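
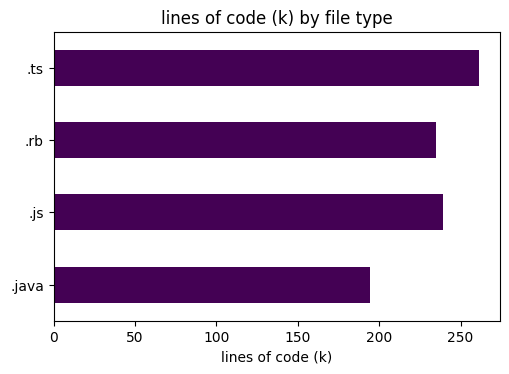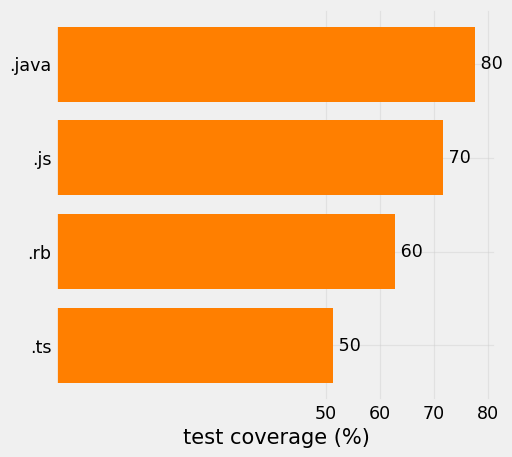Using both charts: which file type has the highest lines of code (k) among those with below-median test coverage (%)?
Chart 2 median test coverage (%) ≈ 70; below-median file types: .rb, .ts. Among those, .ts has the highest lines of code (k) (≈ 250).

.ts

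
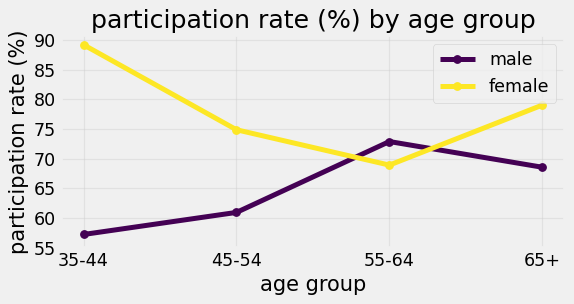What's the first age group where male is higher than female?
55-64

45-54: male ≈ 60 vs female ≈ 75 (not yet); 55-64: male ≈ 75 vs female ≈ 70 (first crossover).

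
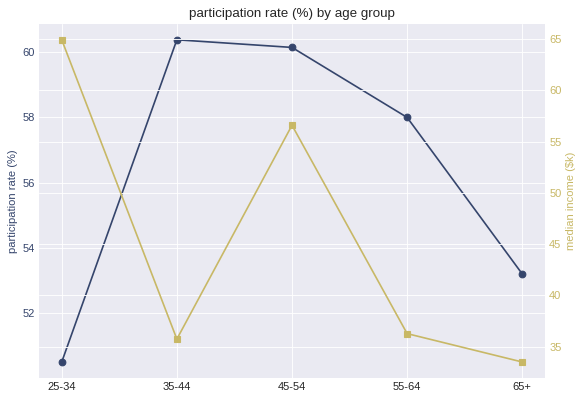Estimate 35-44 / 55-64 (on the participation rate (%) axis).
≈ 1.03×

35-44 ≈ 60, 55-64 ≈ 58; 60/58 ≈ 1.03.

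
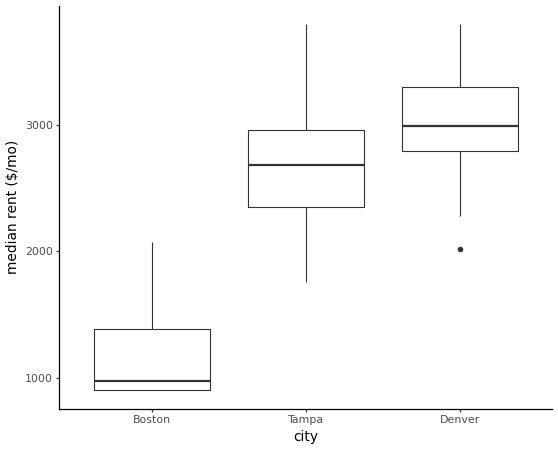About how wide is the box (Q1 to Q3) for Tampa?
Q3 ≈ 3000, Q1 ≈ 2400; IQR ≈ 600.

≈ 600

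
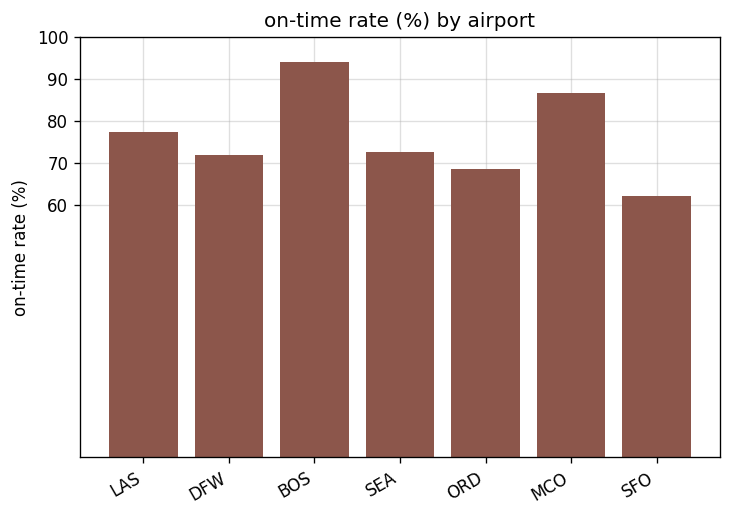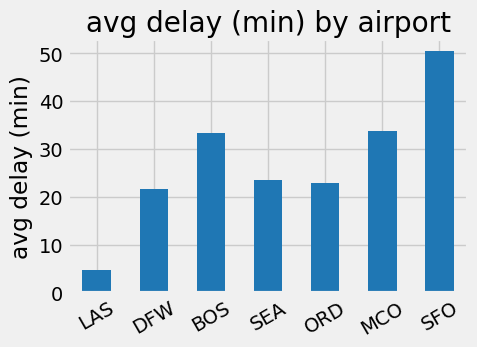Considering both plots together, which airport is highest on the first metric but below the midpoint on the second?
Chart 2 median avg delay (min) ≈ 25; below-median airports: LAS, DFW, ORD. Among those, LAS has the highest on-time rate (%) (≈ 80).

LAS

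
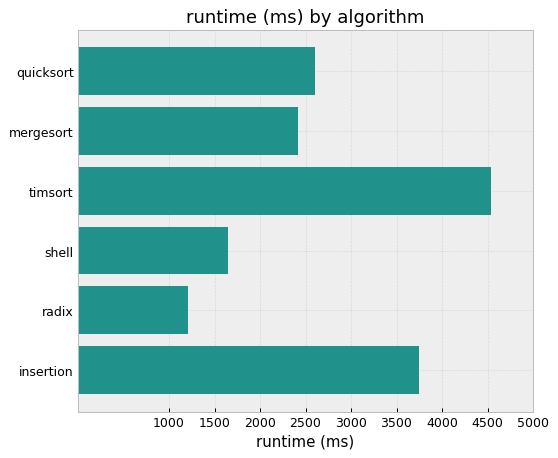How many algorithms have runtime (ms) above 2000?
Above 2000: quicksort, mergesort, timsort, insertion.

4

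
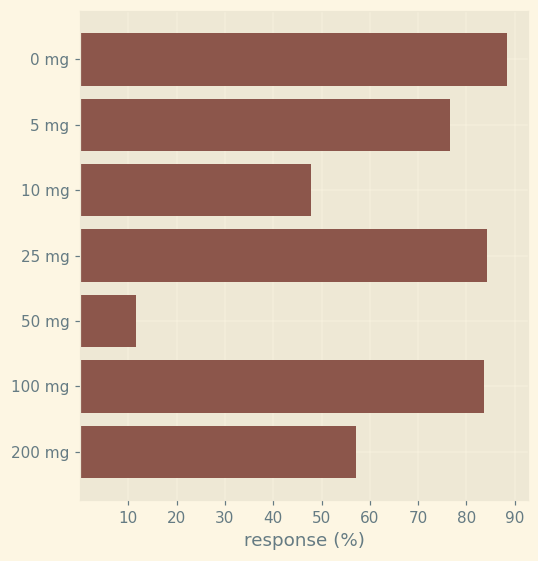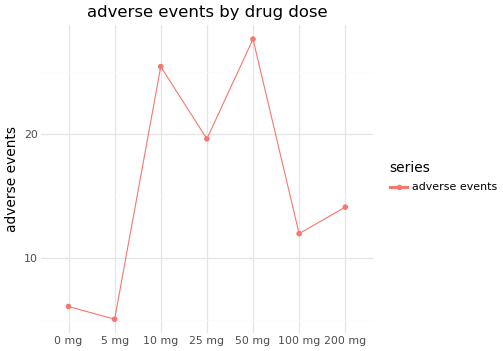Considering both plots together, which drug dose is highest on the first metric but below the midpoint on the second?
Chart 2 median adverse events ≈ 15; below-median drug doses: 0 mg, 5 mg, 100 mg. Among those, 0 mg has the highest response (%) (≈ 90).

0 mg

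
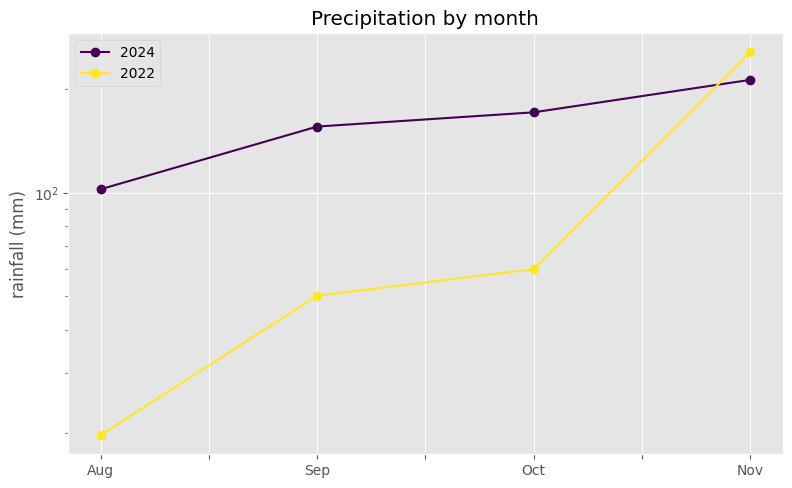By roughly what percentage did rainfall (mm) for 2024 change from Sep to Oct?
Sep ≈ 160, Oct ≈ 180; (180 − 160) / 160 ≈ +12.5%.

≈ +12.5%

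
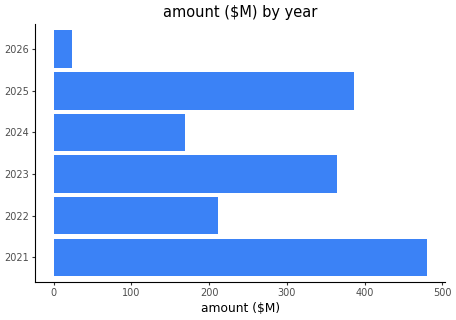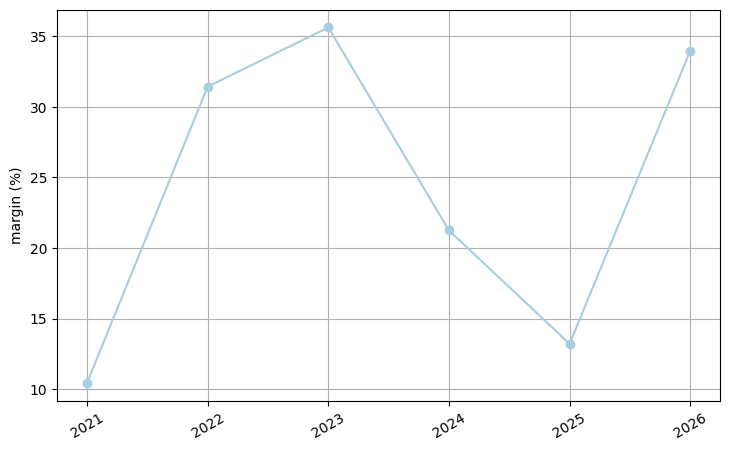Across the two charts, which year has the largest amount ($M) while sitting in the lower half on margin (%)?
Chart 2 median margin (%) ≈ 25; below-median years: 2021, 2024, 2025. Among those, 2021 has the highest amount ($M) (≈ 500).

2021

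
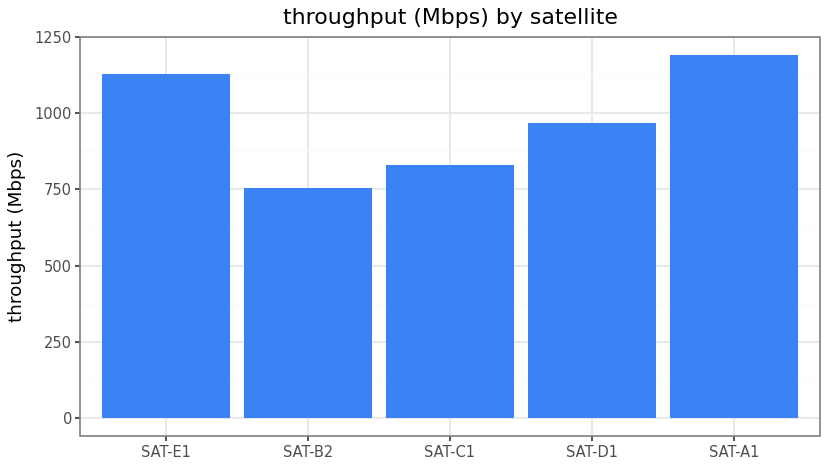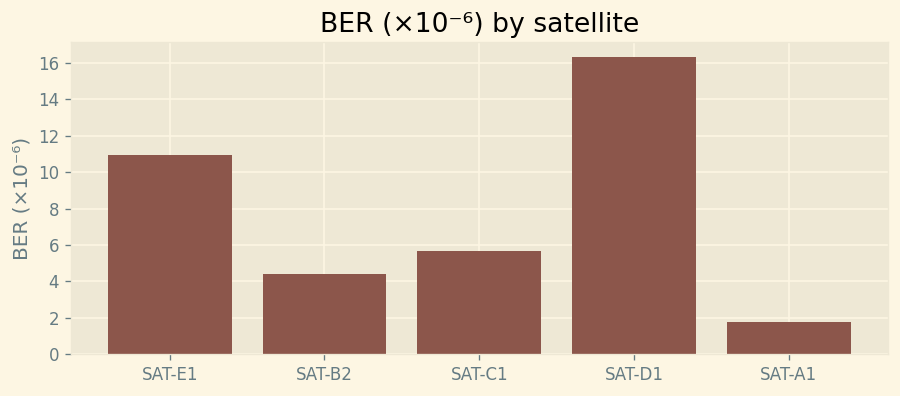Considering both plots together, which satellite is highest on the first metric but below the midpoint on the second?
Chart 2 median BER (×10⁻⁶) ≈ 6; below-median satellites: SAT-B2, SAT-A1. Among those, SAT-A1 has the highest throughput (Mbps) (≈ 1200).

SAT-A1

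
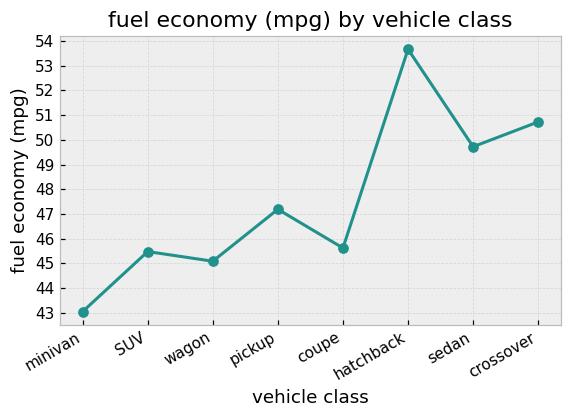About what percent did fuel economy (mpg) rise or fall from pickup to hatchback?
≈ +14.9%

pickup ≈ 47, hatchback ≈ 54; (54 − 47) / 47 ≈ +14.9%.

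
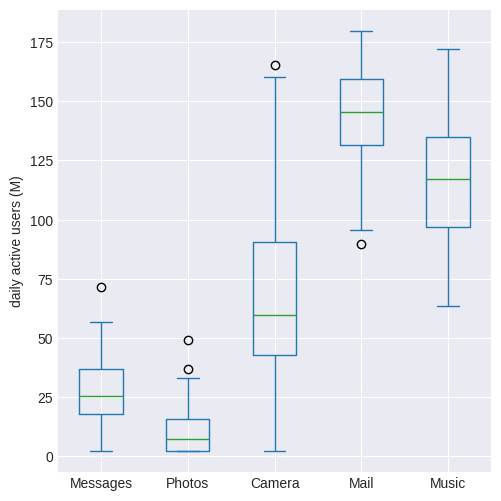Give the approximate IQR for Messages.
≈ 20

Q3 ≈ 40, Q1 ≈ 20; IQR ≈ 20.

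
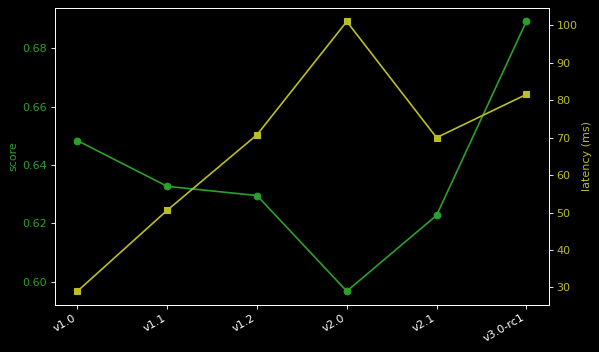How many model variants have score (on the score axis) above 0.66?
1

Above 0.66: v3.0-rc1.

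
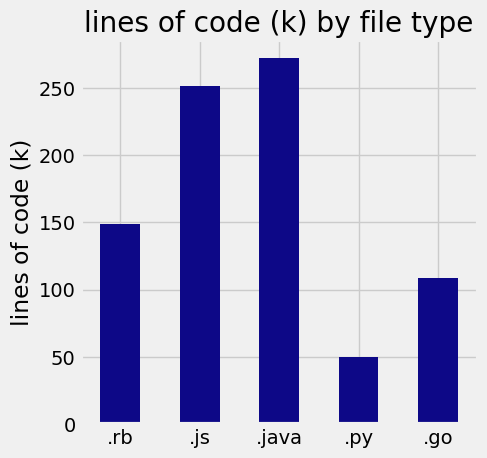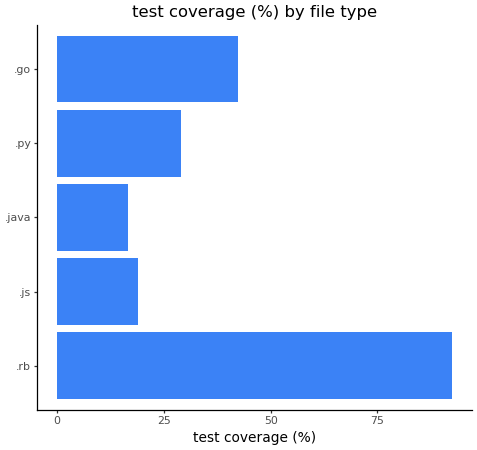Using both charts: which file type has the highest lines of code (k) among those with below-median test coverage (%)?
.java

Chart 2 median test coverage (%) ≈ 30; below-median file types: .js, .java. Among those, .java has the highest lines of code (k) (≈ 275).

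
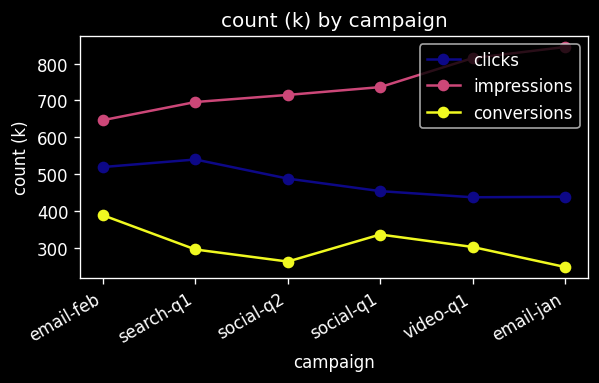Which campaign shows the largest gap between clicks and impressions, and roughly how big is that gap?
email-jan, ≈ 400 k

email-jan: clicks ≈ 450, impressions ≈ 850 → gap ≈ 400. Next-largest (video-q1) is only ≈ 350.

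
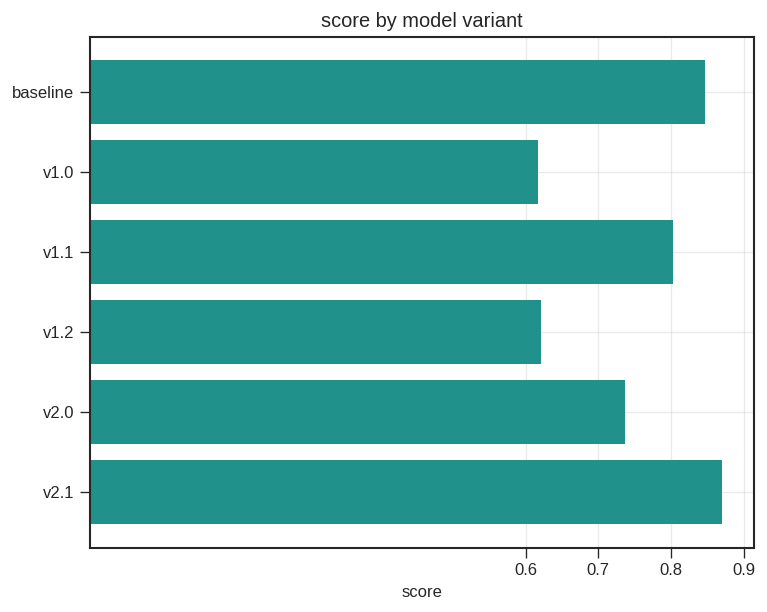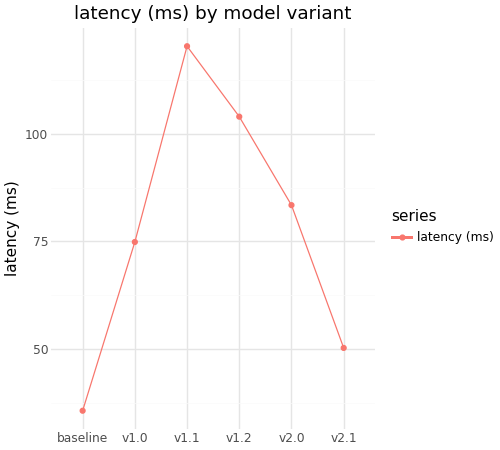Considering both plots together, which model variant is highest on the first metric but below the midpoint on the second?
Chart 2 median latency (ms) ≈ 80; below-median model variants: baseline, v1.0, v2.1. Among those, v2.1 has the highest score (≈ 0.9).

v2.1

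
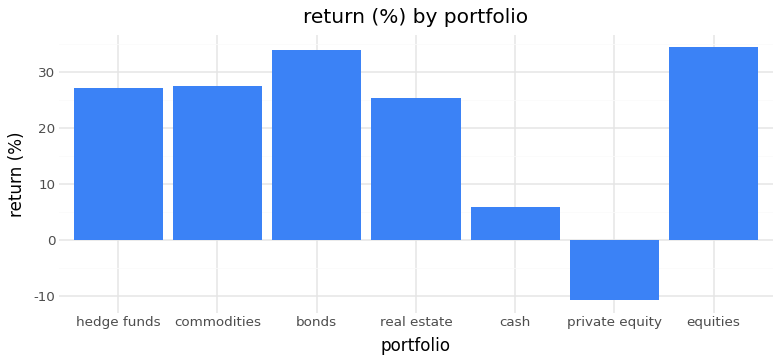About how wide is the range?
Max equities ≈ 35, min private equity ≈ -10; range ≈ 45.

≈ 45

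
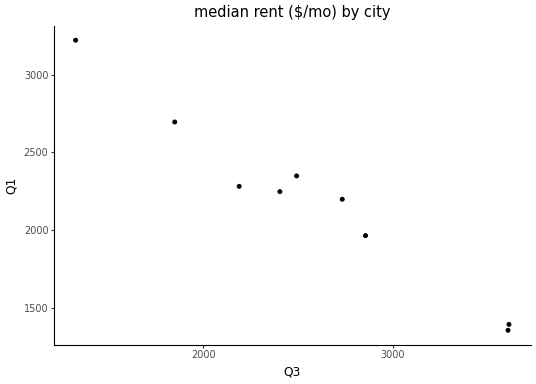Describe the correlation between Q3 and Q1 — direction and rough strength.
Points are negatively correlated; strong (|r| ≈ 1.0).

negative, strong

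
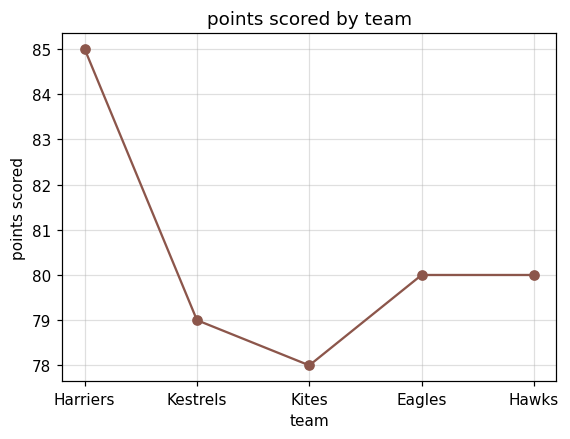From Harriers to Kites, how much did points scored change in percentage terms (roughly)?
Harriers ≈ 85, Kites ≈ 78; (78 − 85) / 85 ≈ -8.2%.

≈ -8.2%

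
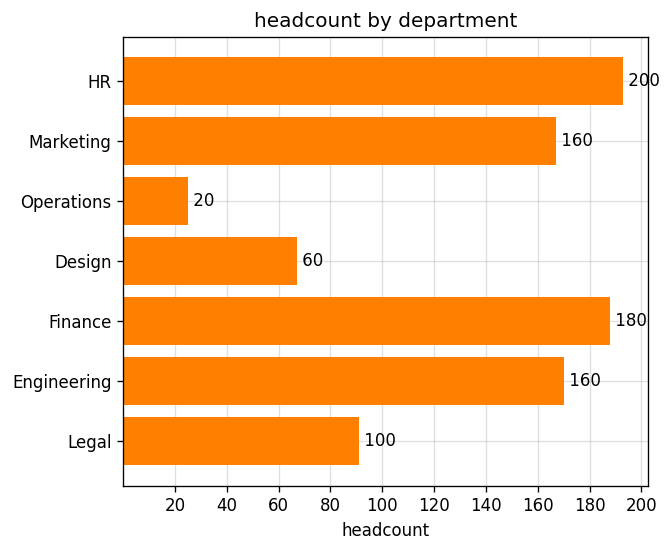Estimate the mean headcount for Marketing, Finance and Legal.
(160 + 180 + 100) / 3 ≈ 147.

≈ 147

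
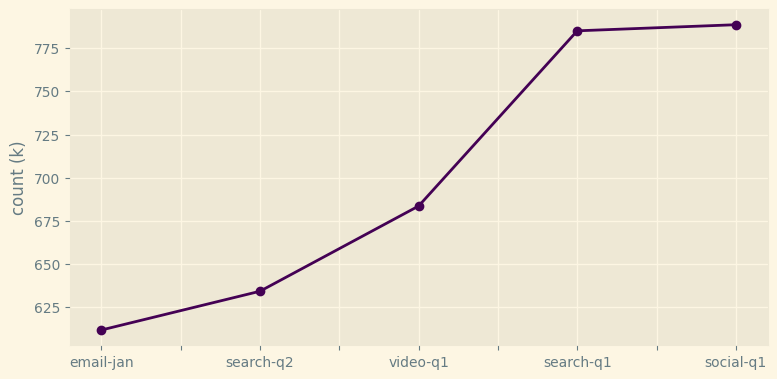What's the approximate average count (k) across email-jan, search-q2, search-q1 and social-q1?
(620 + 640 + 780 + 780) / 4 ≈ 705.

≈ 705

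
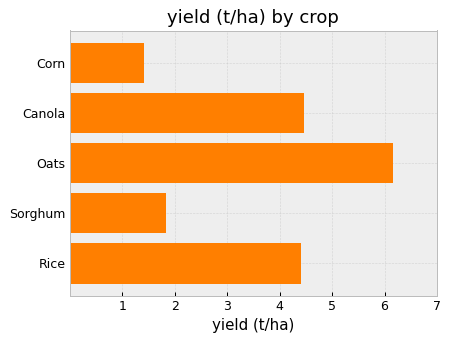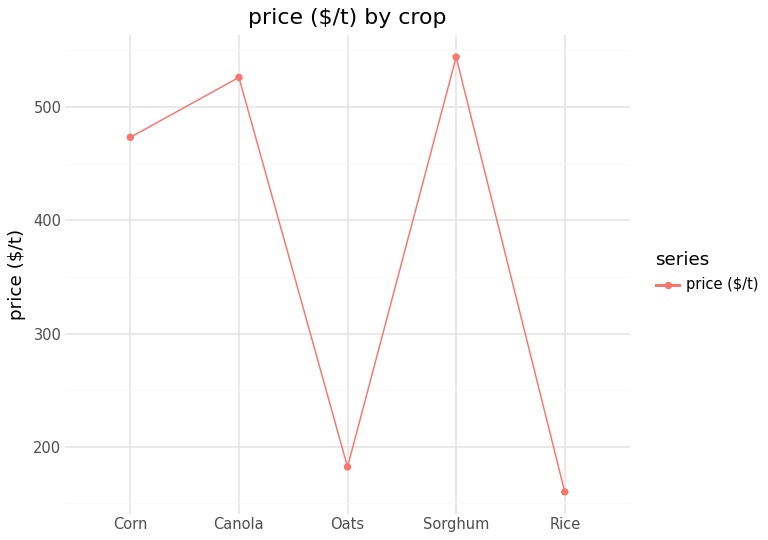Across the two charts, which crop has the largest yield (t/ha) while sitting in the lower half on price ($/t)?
Chart 2 median price ($/t) ≈ 450; below-median crops: Oats, Rice. Among those, Oats has the highest yield (t/ha) (≈ 6).

Oats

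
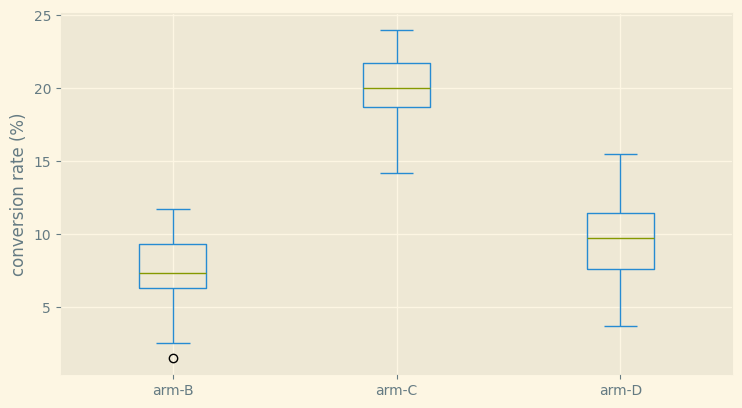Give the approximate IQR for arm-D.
≈ 4

Q3 ≈ 12, Q1 ≈ 8; IQR ≈ 4.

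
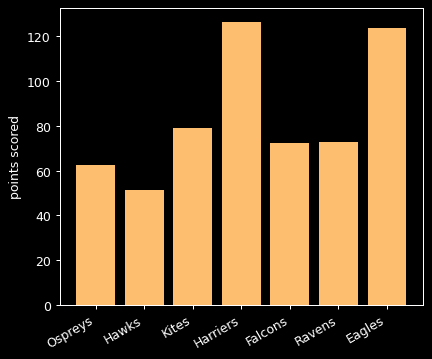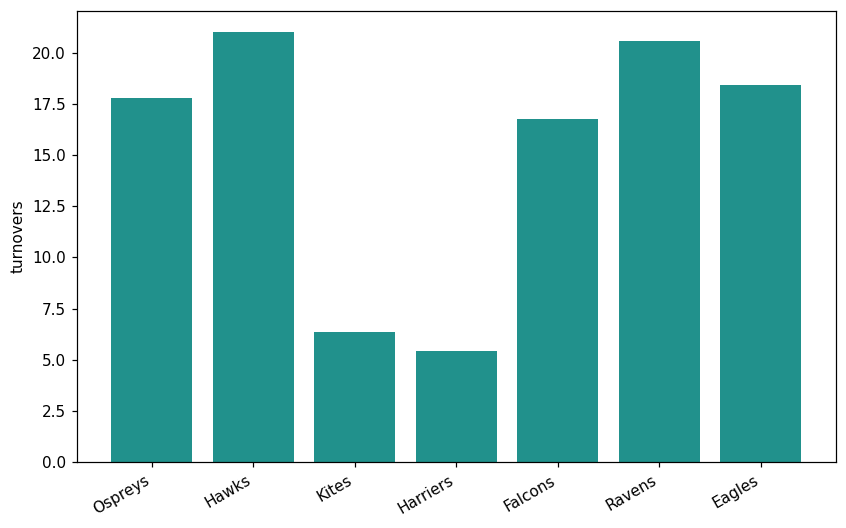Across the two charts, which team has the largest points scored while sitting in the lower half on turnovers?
Chart 2 median turnovers ≈ 18; below-median teams: Kites, Harriers, Falcons. Among those, Harriers has the highest points scored (≈ 120).

Harriers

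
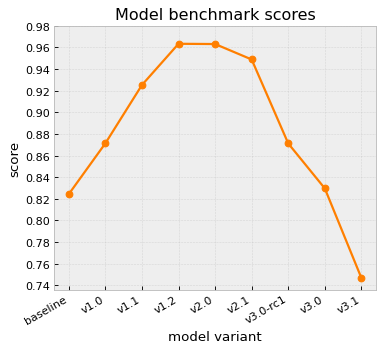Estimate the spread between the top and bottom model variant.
≈ 0.22

Max v1.2 ≈ 0.96, min v3.1 ≈ 0.74; range ≈ 0.22.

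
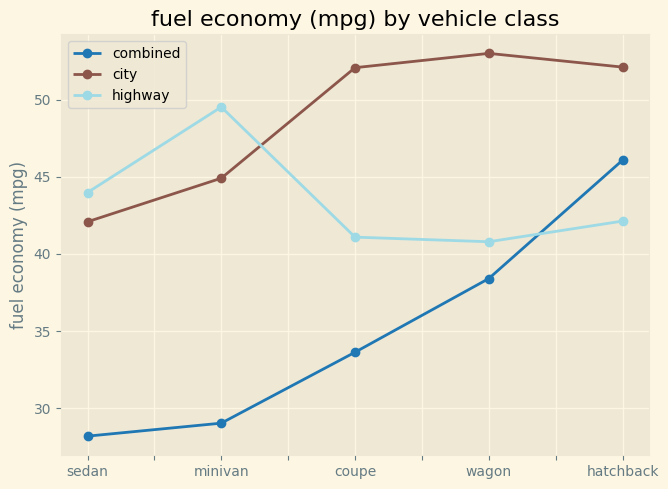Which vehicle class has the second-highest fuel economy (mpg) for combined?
wagon

Top 3 for combined: hatchback ≈ 45, wagon ≈ 40, coupe ≈ 35.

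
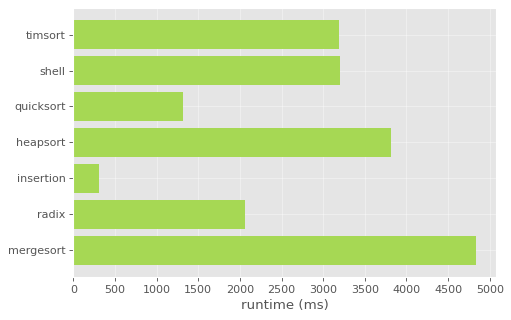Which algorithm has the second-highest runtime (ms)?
heapsort

Top 3: mergesort ≈ 5000, heapsort ≈ 4000, shell ≈ 3000.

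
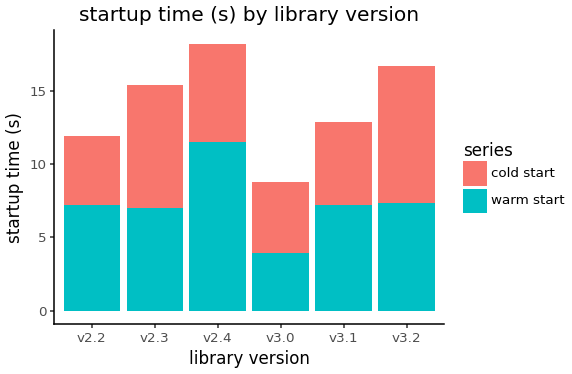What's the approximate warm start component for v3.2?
warm start top ≈ 8, bottom ≈ 0; segment ≈ 8.

≈ 8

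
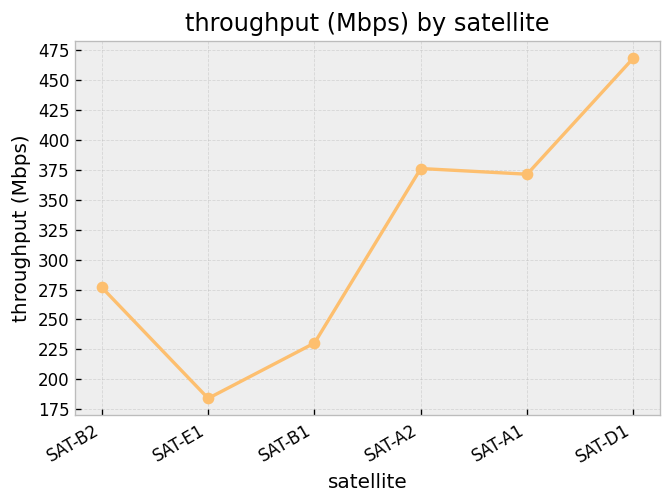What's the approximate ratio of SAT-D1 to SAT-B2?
≈ 1.73×

SAT-D1 ≈ 475, SAT-B2 ≈ 275; 475/275 ≈ 1.73.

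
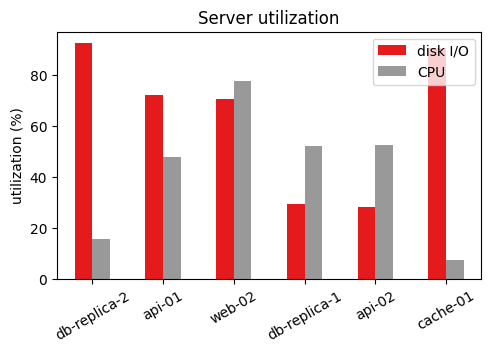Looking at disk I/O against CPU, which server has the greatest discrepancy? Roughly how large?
cache-01, ≈ 80 %

cache-01: disk I/O ≈ 90, CPU ≈ 10 → gap ≈ 80. Next-largest (db-replica-2) is only ≈ 70.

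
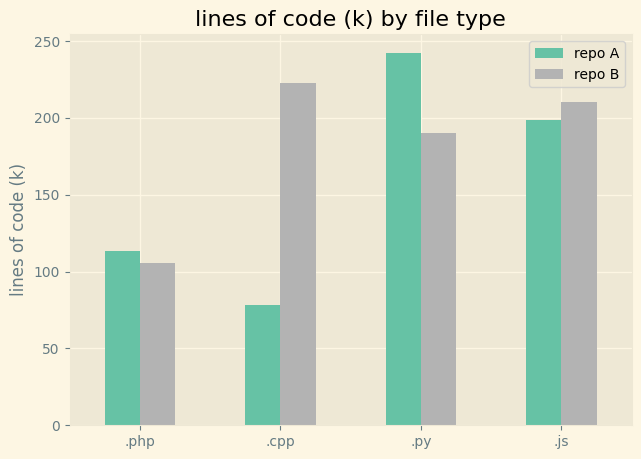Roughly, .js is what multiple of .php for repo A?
.js ≈ 200, .php ≈ 125; 200/125 ≈ 1.6.

≈ 1.6×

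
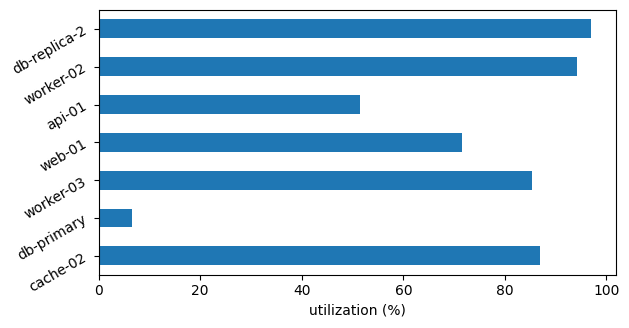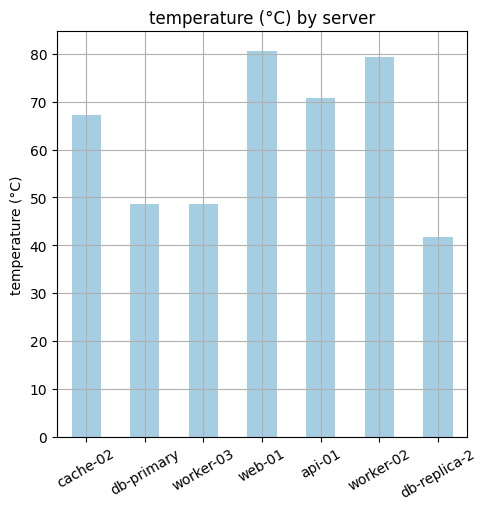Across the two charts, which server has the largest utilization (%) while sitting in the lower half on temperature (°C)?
Chart 2 median temperature (°C) ≈ 70; below-median servers: db-primary, worker-03, db-replica-2. Among those, db-replica-2 has the highest utilization (%) (≈ 100).

db-replica-2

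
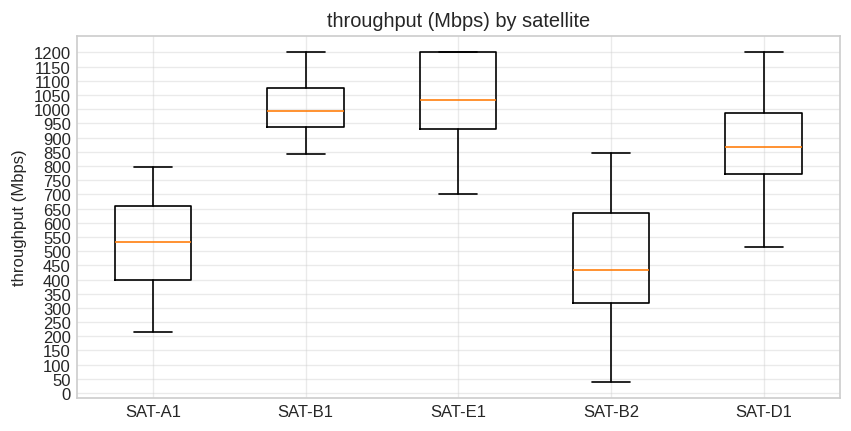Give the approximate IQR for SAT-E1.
≈ 250

Q3 ≈ 1200, Q1 ≈ 950; IQR ≈ 250.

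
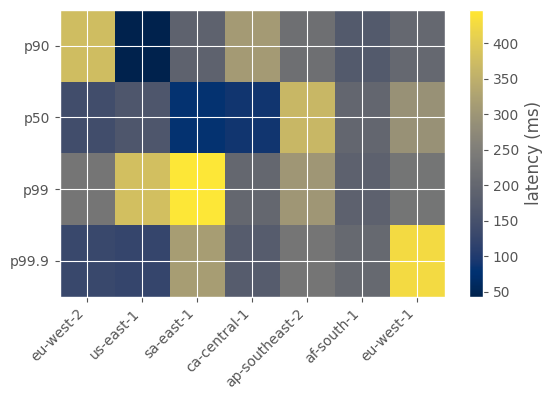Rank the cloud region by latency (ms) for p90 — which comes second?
Top 3 for p90: eu-west-2 ≈ 400, ca-central-1 ≈ 300, ap-southeast-2 ≈ 200.

ca-central-1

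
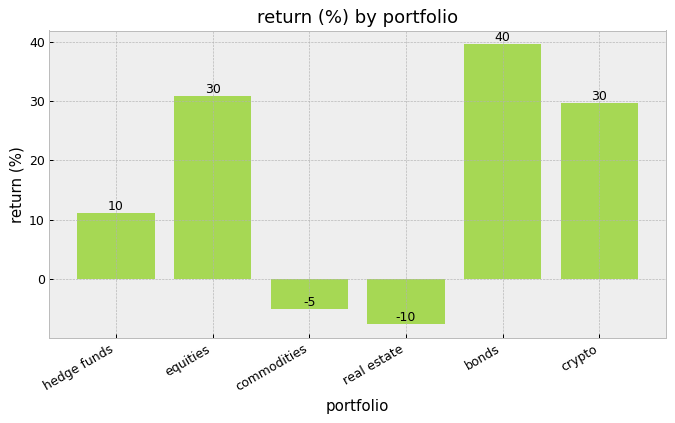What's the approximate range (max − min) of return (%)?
Max bonds ≈ 40, min real estate ≈ -10; range ≈ 50.

≈ 50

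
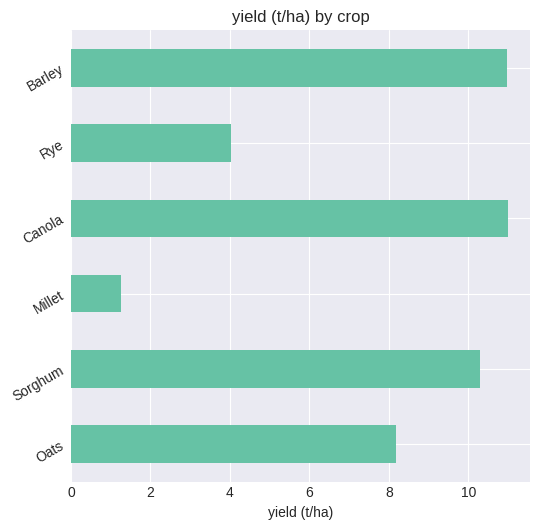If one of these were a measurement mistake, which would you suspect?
Millet ≈ 1; the rest sit between ≈ 4 and ≈ 11.

Millet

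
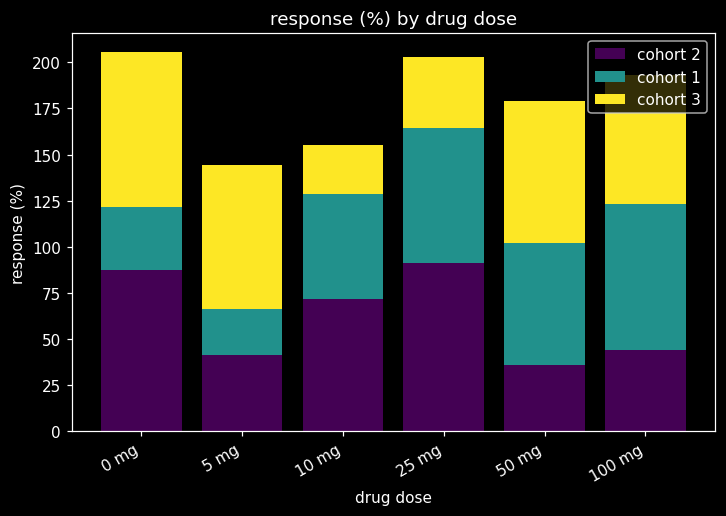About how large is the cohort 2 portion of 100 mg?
≈ 40

cohort 2 top ≈ 40, bottom ≈ 0; segment ≈ 40.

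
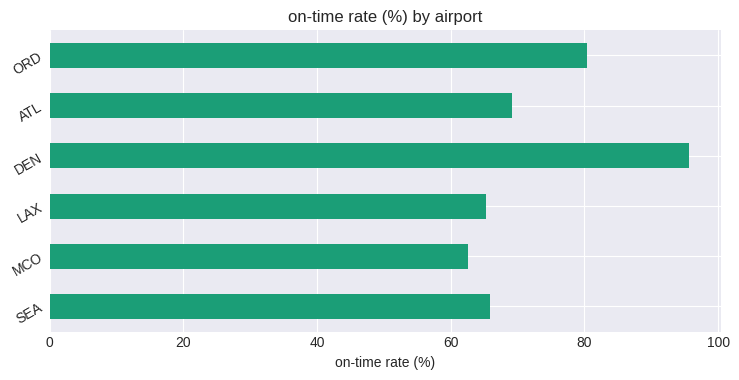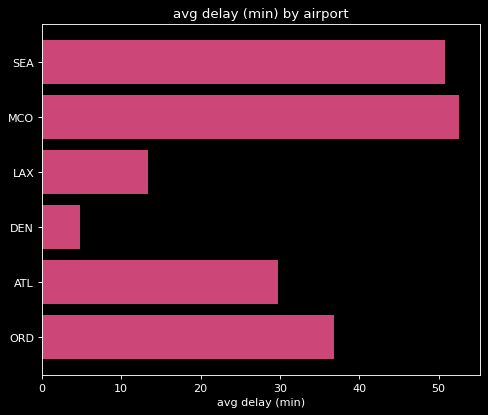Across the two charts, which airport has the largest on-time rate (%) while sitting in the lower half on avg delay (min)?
DEN

Chart 2 median avg delay (min) ≈ 35; below-median airports: LAX, DEN, ATL. Among those, DEN has the highest on-time rate (%) (≈ 100).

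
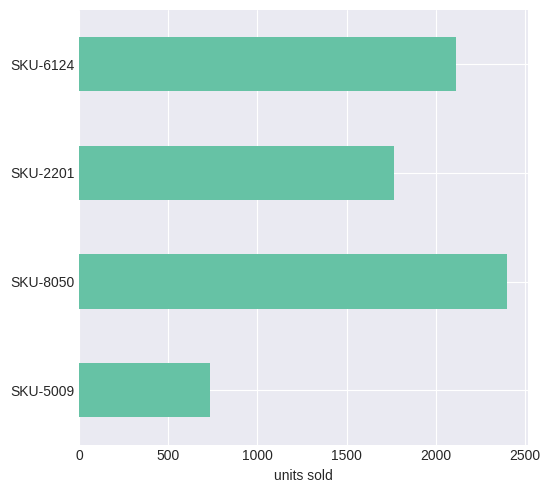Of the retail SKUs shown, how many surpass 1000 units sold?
3

Above 1000: SKU-8050, SKU-2201, SKU-6124.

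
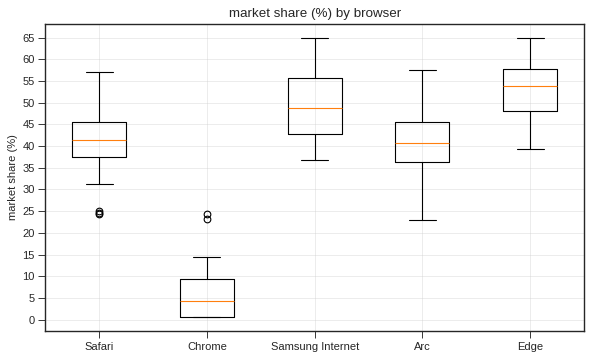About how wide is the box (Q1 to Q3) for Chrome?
≈ 10

Q3 ≈ 10, Q1 ≈ 0; IQR ≈ 10.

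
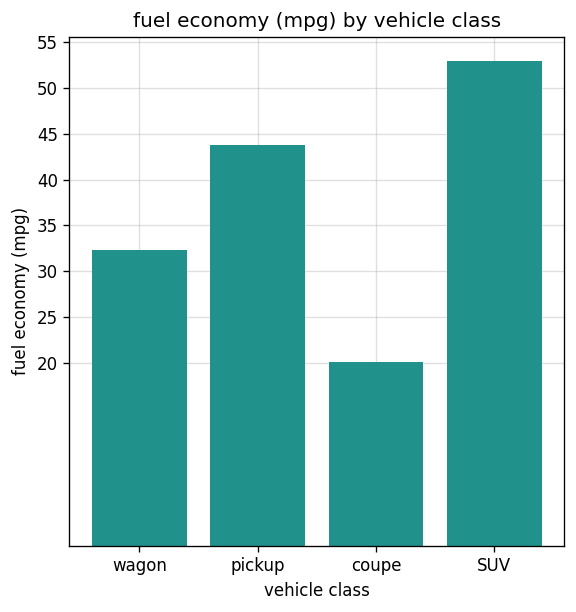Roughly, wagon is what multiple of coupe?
wagon ≈ 30, coupe ≈ 20; 30/20 ≈ 1.5.

≈ 1.5×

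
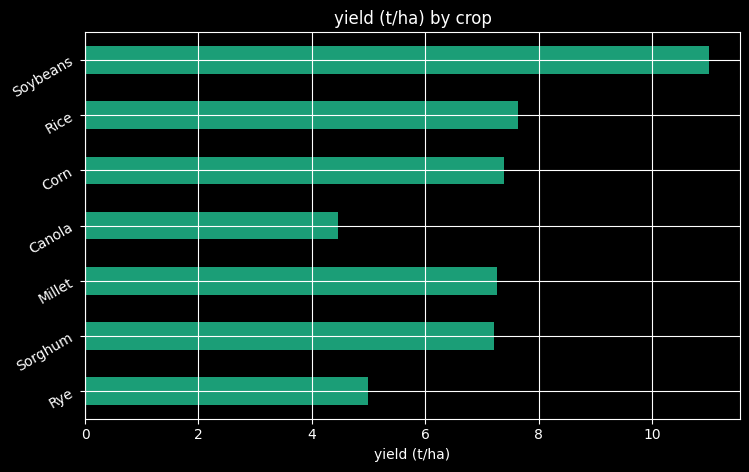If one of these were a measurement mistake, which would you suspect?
Soybeans

Soybeans ≈ 11; the rest sit between ≈ 4 and ≈ 8.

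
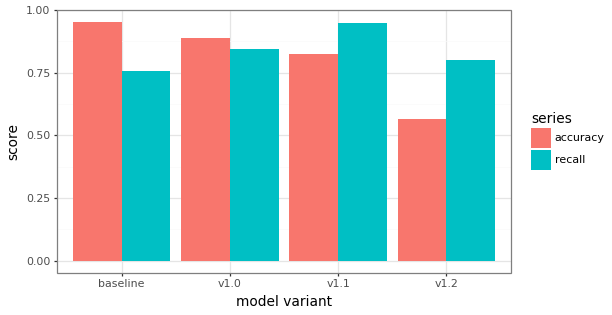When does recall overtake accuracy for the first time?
v1.1

v1.0: recall ≈ 0.8 vs accuracy ≈ 0.9 (not yet); v1.1: recall ≈ 0.9 vs accuracy ≈ 0.8 (first crossover).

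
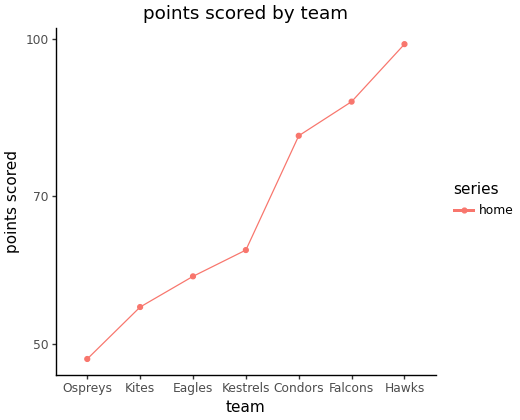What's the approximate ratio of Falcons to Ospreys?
≈ 1.7×

Falcons ≈ 85, Ospreys ≈ 50; 85/50 ≈ 1.7.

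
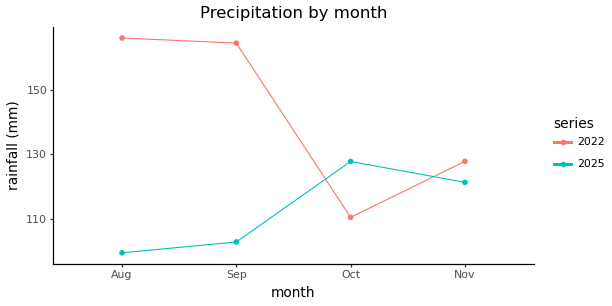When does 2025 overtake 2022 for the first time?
Sep: 2025 ≈ 100 vs 2022 ≈ 160 (not yet); Oct: 2025 ≈ 130 vs 2022 ≈ 110 (first crossover).

Oct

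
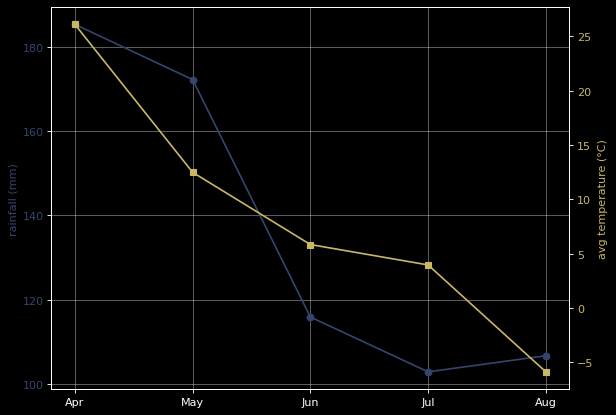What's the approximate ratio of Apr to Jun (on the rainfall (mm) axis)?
≈ 1.58×

Apr ≈ 190, Jun ≈ 120; 190/120 ≈ 1.58.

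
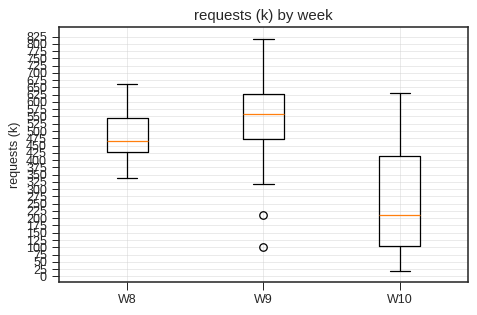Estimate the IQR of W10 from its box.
≈ 325

Q3 ≈ 425, Q1 ≈ 100; IQR ≈ 325.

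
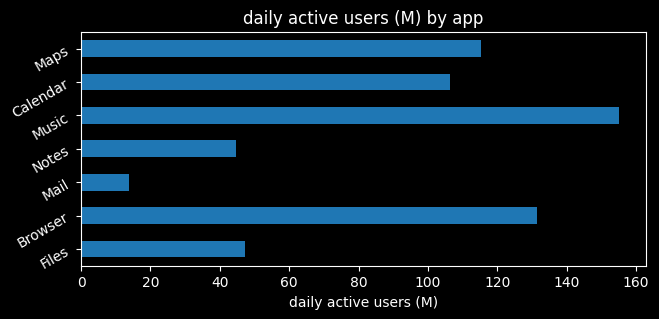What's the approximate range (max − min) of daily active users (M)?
Max Music ≈ 160, min Mail ≈ 20; range ≈ 140.

≈ 140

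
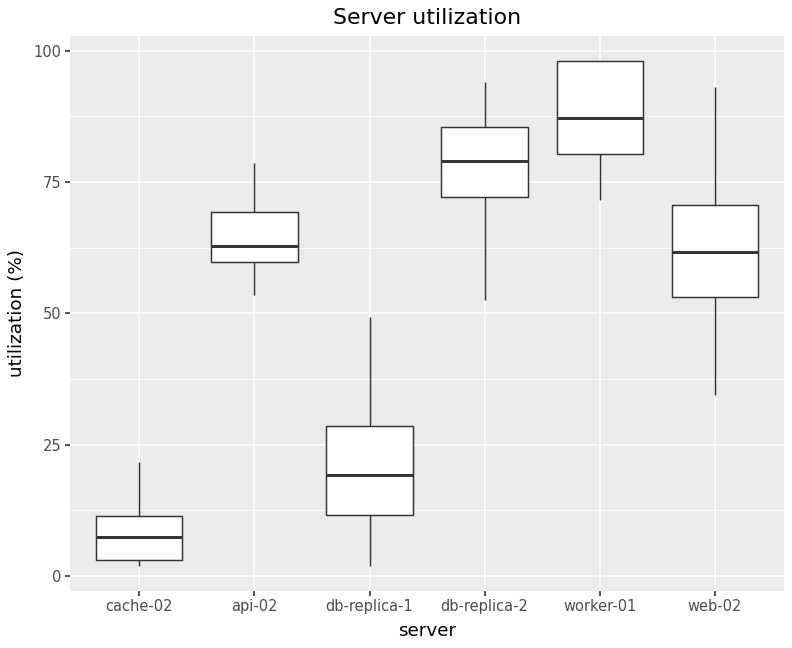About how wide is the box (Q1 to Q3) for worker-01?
≈ 20

Q3 ≈ 100, Q1 ≈ 80; IQR ≈ 20.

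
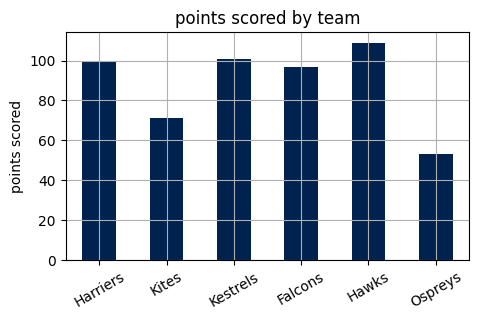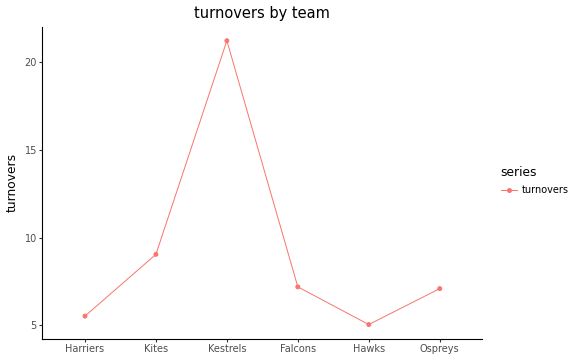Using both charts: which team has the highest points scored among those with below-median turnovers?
Chart 2 median turnovers ≈ 8; below-median teams: Harriers, Hawks, Ospreys. Among those, Hawks has the highest points scored (≈ 110).

Hawks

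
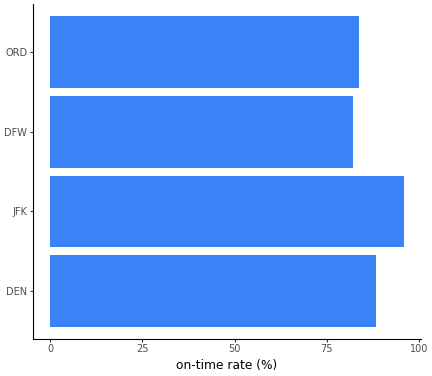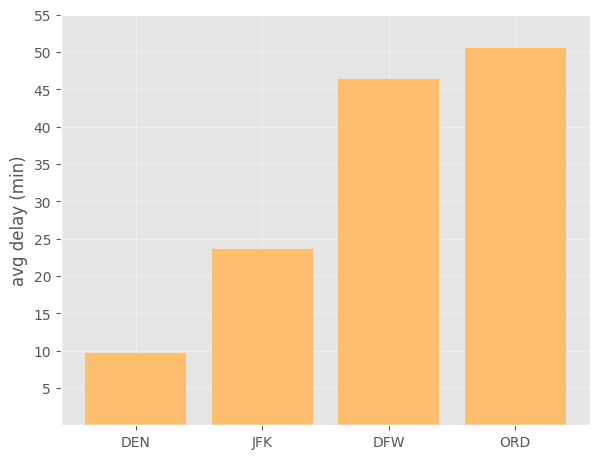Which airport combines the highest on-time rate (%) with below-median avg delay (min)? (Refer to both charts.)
Chart 2 median avg delay (min) ≈ 35; below-median airports: DEN, JFK. Among those, JFK has the highest on-time rate (%) (≈ 100).

JFK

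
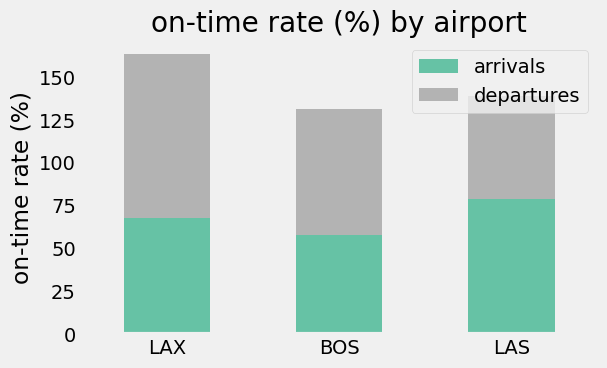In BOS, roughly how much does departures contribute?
≈ 80

departures top ≈ 140, bottom ≈ 60; segment ≈ 80.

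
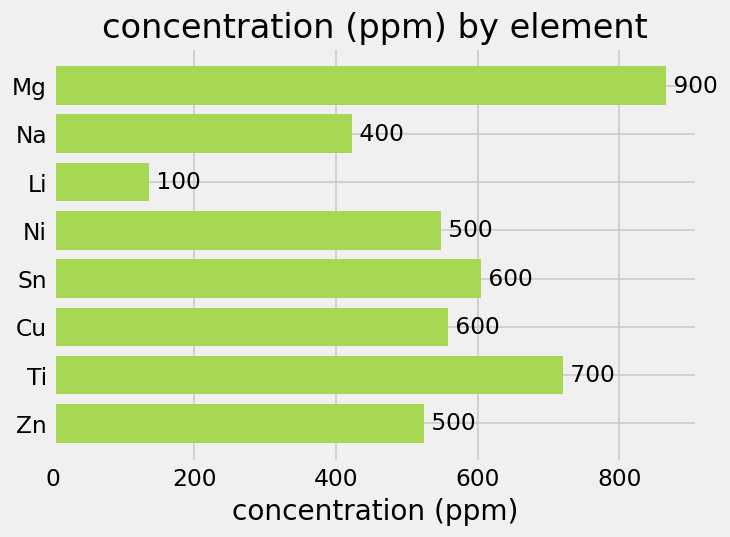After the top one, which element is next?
Ti

Top 3: Mg ≈ 900, Ti ≈ 700, Sn ≈ 600.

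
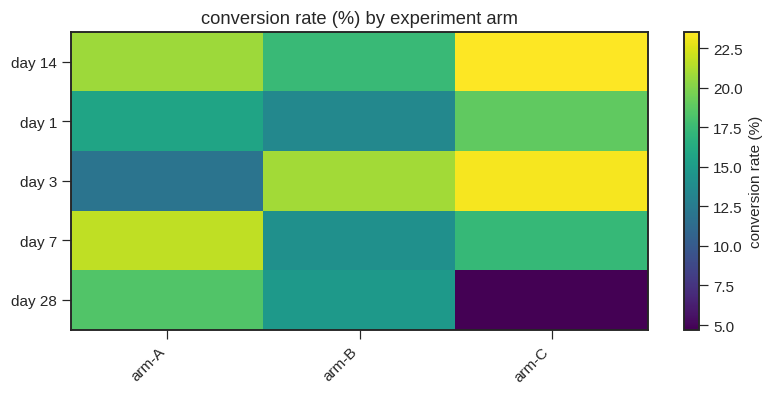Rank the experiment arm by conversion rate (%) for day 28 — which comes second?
Top 3 for day 28: arm-A ≈ 18, arm-B ≈ 14, arm-C ≈ 4.

arm-B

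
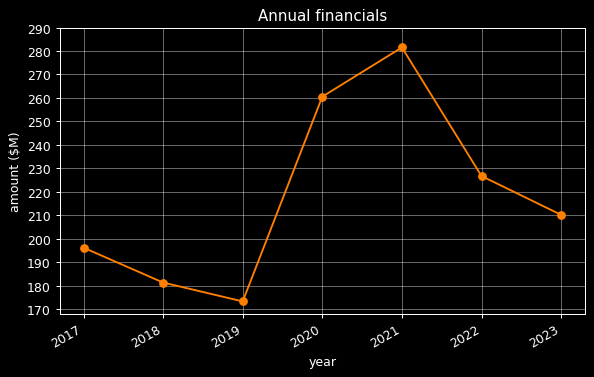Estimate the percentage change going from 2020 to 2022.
2020 ≈ 260, 2022 ≈ 230; (230 − 260) / 260 ≈ -11.5%.

≈ -11.5%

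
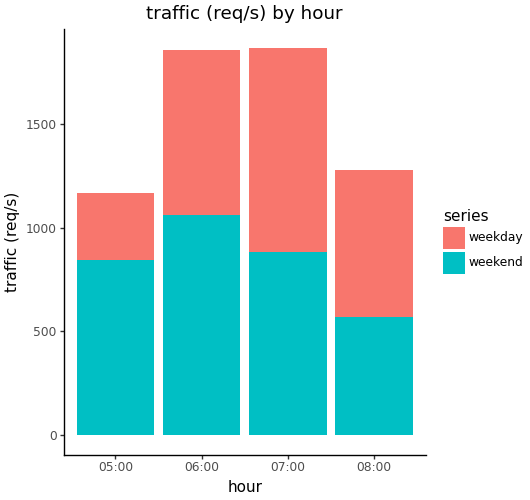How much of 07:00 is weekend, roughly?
weekend top ≈ 800, bottom ≈ 0; segment ≈ 800.

≈ 800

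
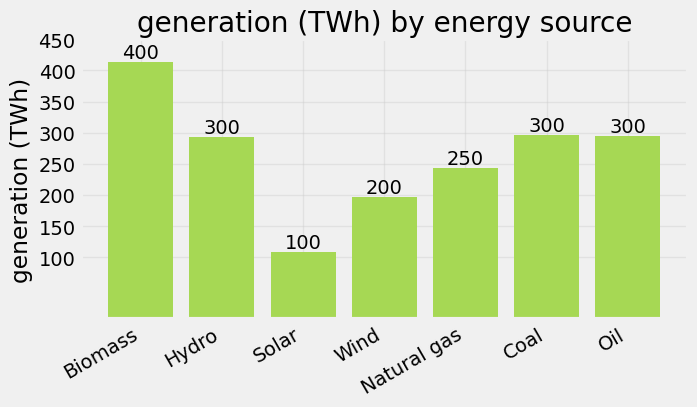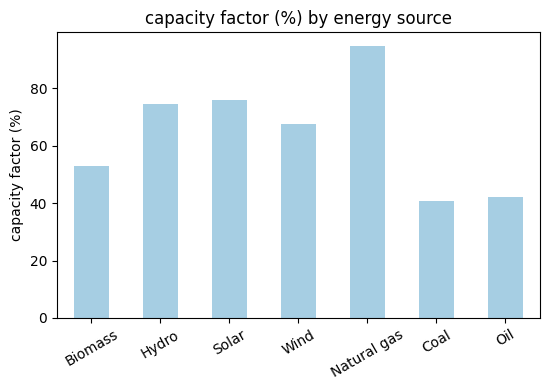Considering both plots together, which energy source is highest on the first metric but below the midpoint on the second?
Biomass

Chart 2 median capacity factor (%) ≈ 70; below-median energy sources: Biomass, Coal, Oil. Among those, Biomass has the highest generation (TWh) (≈ 400).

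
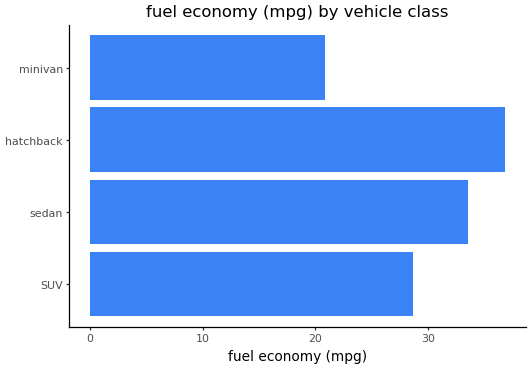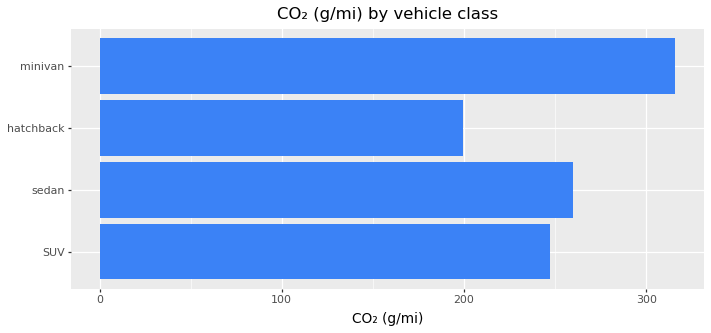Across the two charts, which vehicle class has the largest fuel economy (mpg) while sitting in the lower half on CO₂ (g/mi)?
Chart 2 median CO₂ (g/mi) ≈ 250; below-median vehicle classes: SUV, hatchback. Among those, hatchback has the highest fuel economy (mpg) (≈ 35).

hatchback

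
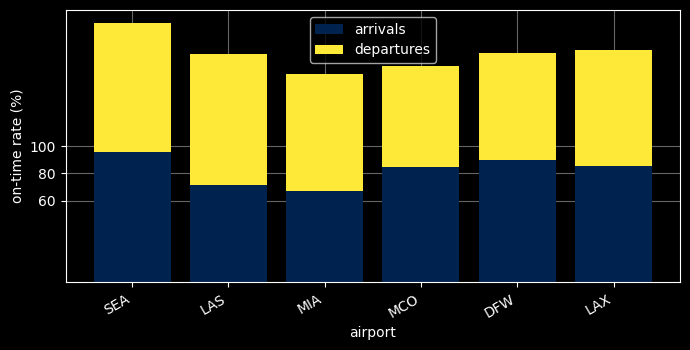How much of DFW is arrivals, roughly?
arrivals top ≈ 80, bottom ≈ 0; segment ≈ 80.

≈ 80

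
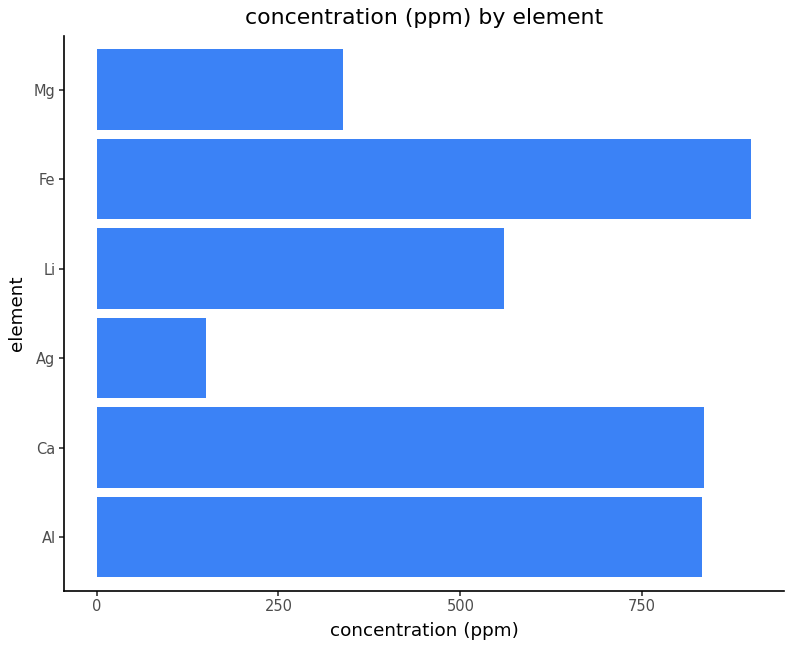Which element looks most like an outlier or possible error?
Ag

Ag ≈ 200; the rest sit between ≈ 300 and ≈ 900.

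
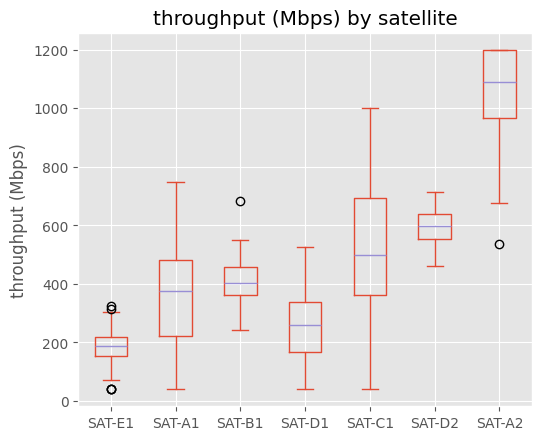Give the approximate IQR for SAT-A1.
≈ 300

Q3 ≈ 500, Q1 ≈ 200; IQR ≈ 300.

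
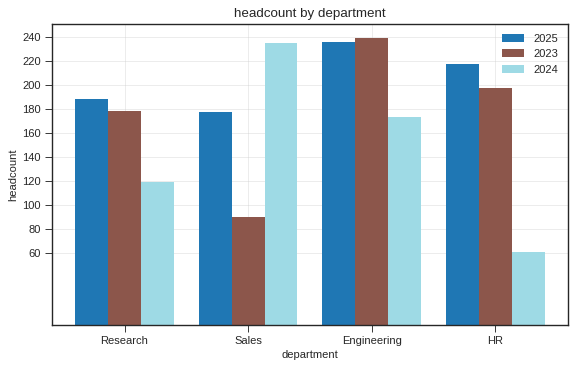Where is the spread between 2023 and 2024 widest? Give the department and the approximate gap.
Sales: 2023 ≈ 80, 2024 ≈ 240 → gap ≈ 160. Next-largest (HR) is only ≈ 140.

Sales, ≈ 160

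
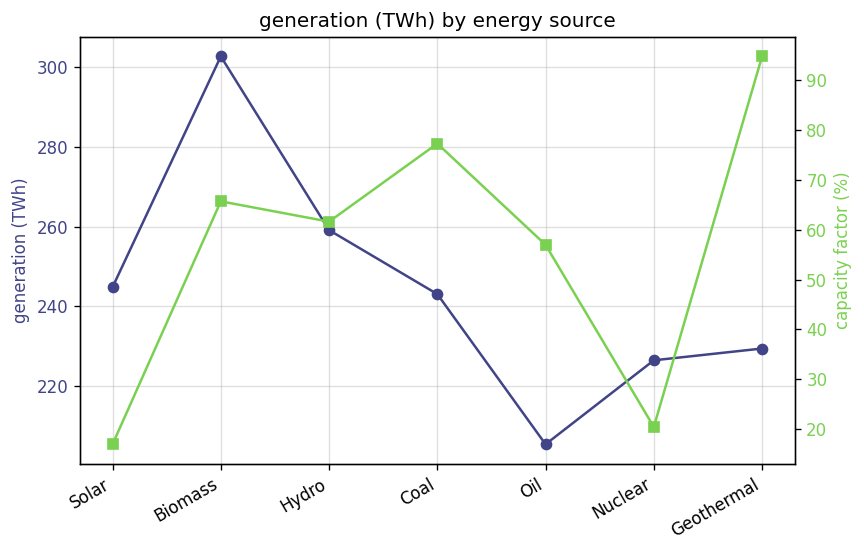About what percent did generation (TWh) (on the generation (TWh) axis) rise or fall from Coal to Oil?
Coal ≈ 240, Oil ≈ 210; (210 − 240) / 240 ≈ -12.5%.

≈ -12.5%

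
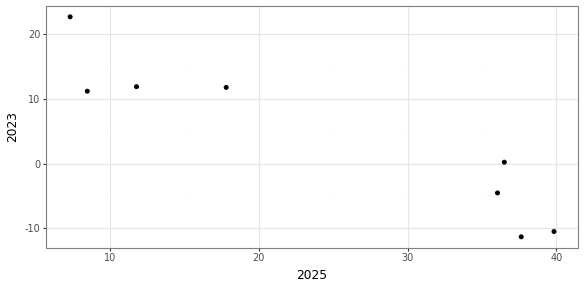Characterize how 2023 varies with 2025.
negative, strong

Points are negatively correlated; strong (|r| ≈ 0.9).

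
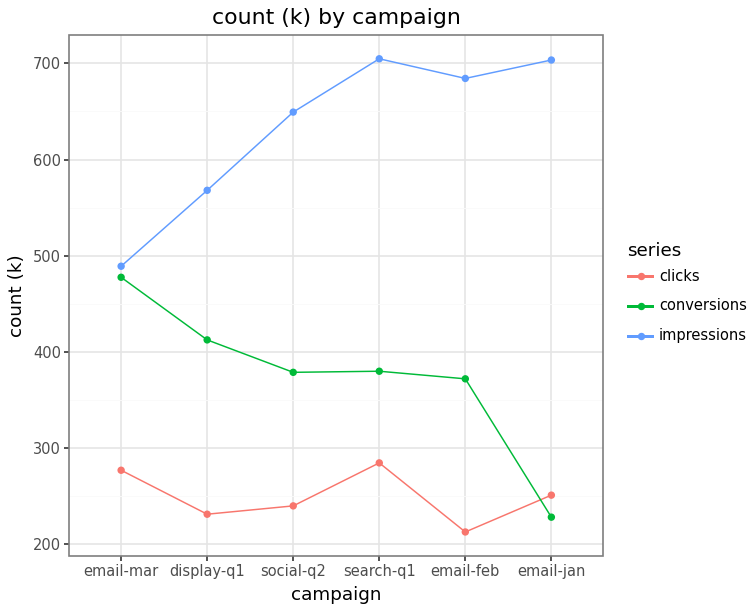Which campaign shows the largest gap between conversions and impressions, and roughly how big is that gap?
email-jan: conversions ≈ 250, impressions ≈ 700 → gap ≈ 450. Next-largest (search-q1) is only ≈ 300.

email-jan, ≈ 450 k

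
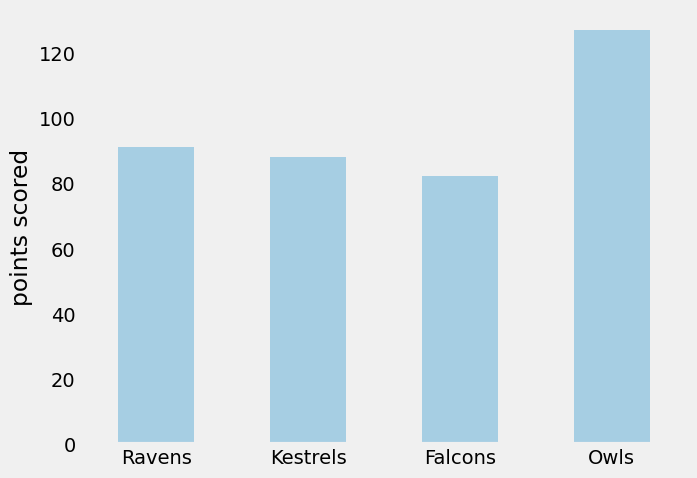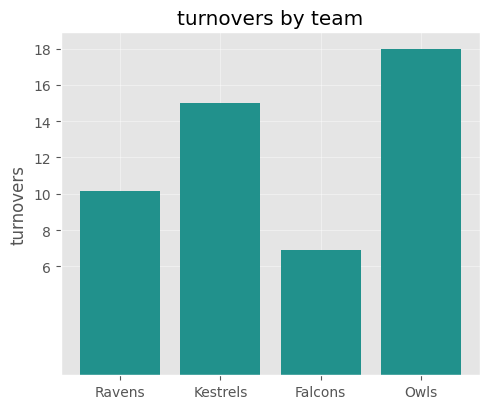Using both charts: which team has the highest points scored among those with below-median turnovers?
Ravens

Chart 2 median turnovers ≈ 12; below-median teams: Ravens, Falcons. Among those, Ravens has the highest points scored (≈ 100).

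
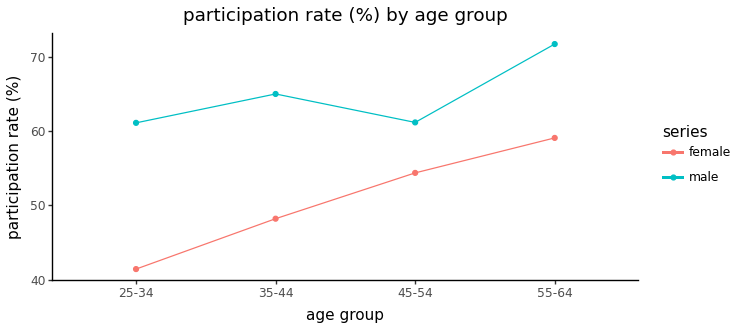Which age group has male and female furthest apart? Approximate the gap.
25-34, ≈ 20 %

25-34: male ≈ 60, female ≈ 40 → gap ≈ 20. Next-largest (35-44) is only ≈ 15.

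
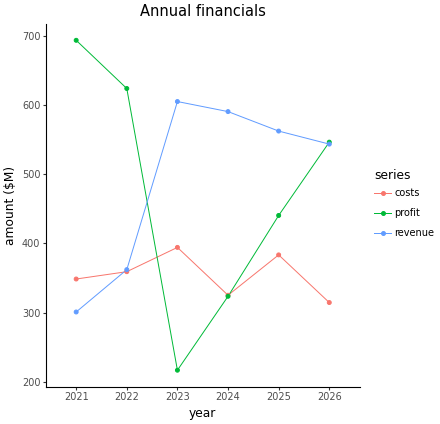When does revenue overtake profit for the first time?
2023

2022: revenue ≈ 350 vs profit ≈ 600 (not yet); 2023: revenue ≈ 600 vs profit ≈ 200 (first crossover).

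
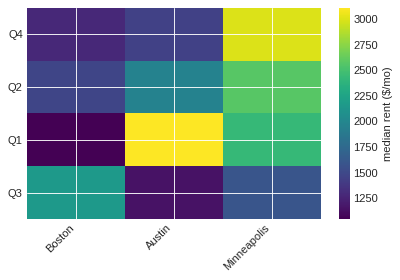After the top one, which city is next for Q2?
Top 3 for Q2: Minneapolis ≈ 2600, Austin ≈ 2000, Boston ≈ 1400.

Austin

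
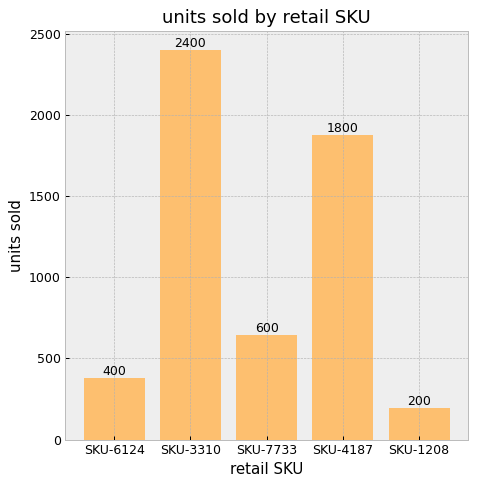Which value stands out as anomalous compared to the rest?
SKU-3310 ≈ 2400; the rest sit between ≈ 200 and ≈ 1800.

SKU-3310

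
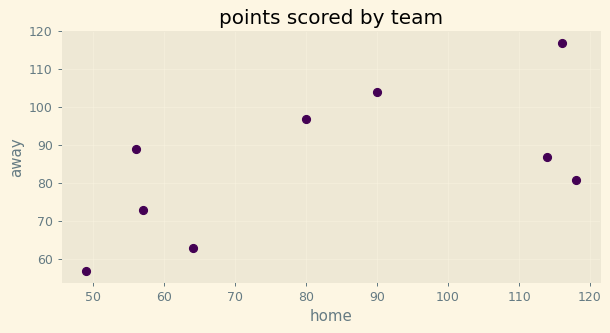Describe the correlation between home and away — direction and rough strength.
Points are positively correlated; moderate (|r| ≈ 0.6).

positive, moderate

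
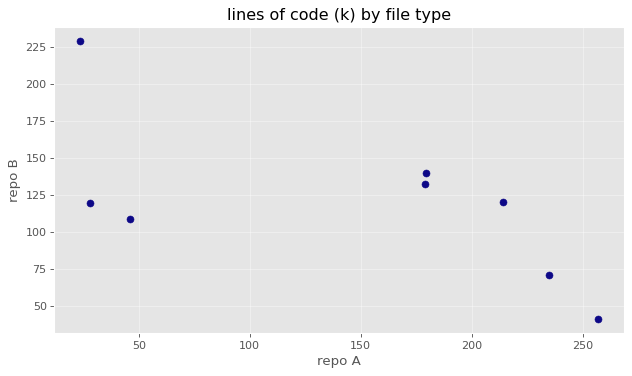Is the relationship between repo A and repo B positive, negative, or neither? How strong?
Points are negatively correlated; moderate (|r| ≈ 0.6).

negative, moderate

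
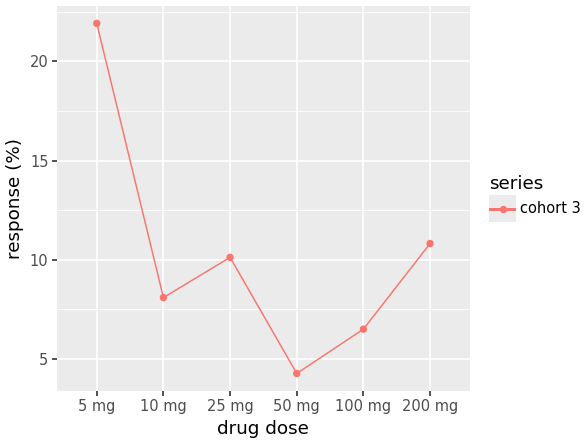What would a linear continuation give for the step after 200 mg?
Last three: 4, 6, 10 → slope ≈ 3/step → next ≈ 13.

≈ 13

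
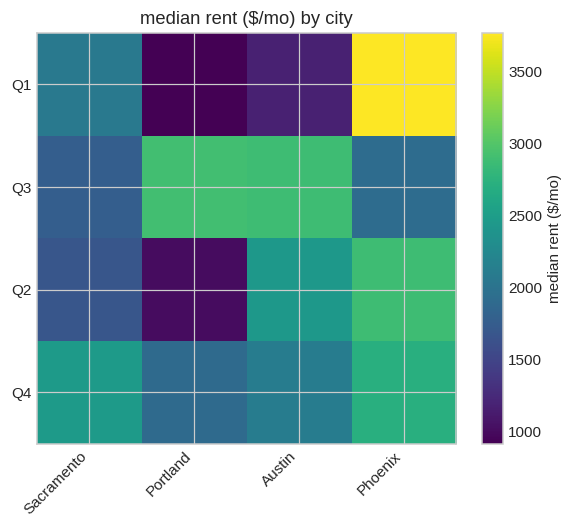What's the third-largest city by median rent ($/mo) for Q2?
Top 4 for Q2: Phoenix ≈ 3000, Austin ≈ 2500, Sacramento ≈ 1500, Portland ≈ 1000.

Sacramento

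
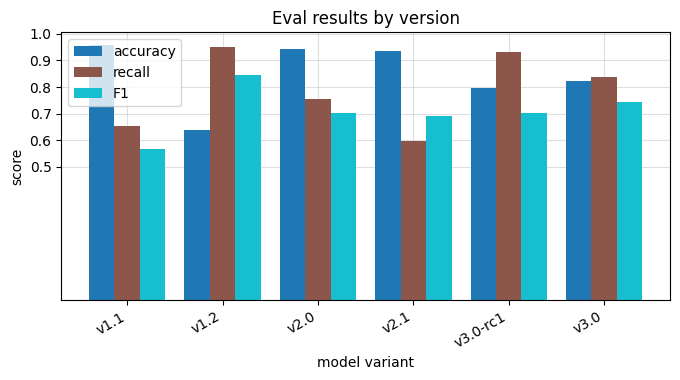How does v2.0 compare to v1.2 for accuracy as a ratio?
v2.0 ≈ 0.9, v1.2 ≈ 0.6; 0.9/0.6 ≈ 1.5.

≈ 1.5×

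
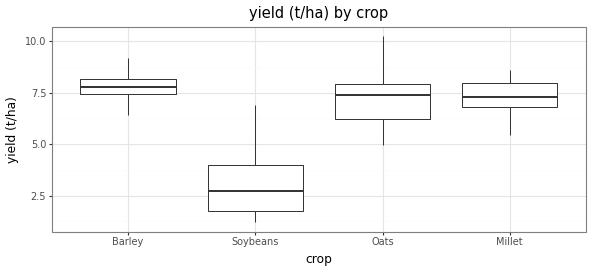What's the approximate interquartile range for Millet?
Q3 ≈ 8.0, Q1 ≈ 7.0; IQR ≈ 1.0.

≈ 1.0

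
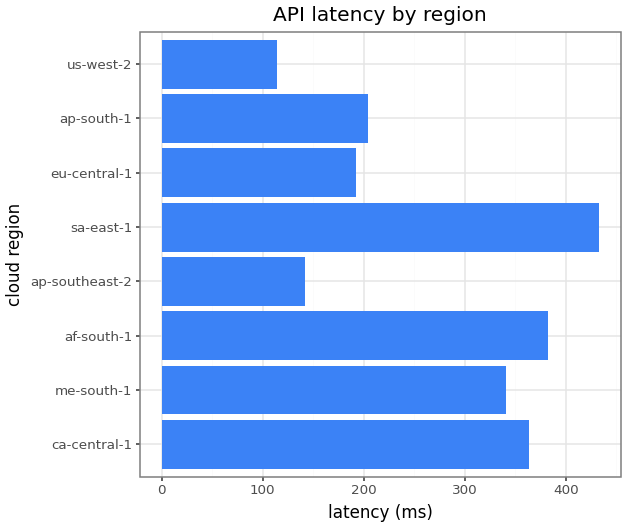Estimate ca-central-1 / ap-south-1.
ca-central-1 ≈ 350, ap-south-1 ≈ 200; 350/200 ≈ 1.75.

≈ 1.75×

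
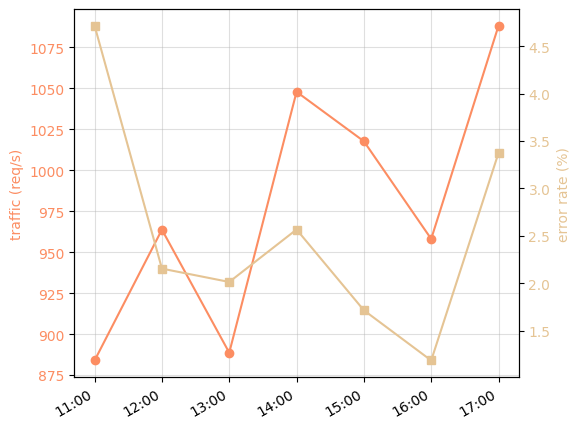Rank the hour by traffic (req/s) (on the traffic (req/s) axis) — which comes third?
Top 4 (on the traffic (req/s) axis): 17:00 ≈ 1080, 14:00 ≈ 1040, 15:00 ≈ 1020, 12:00 ≈ 960.

15:00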